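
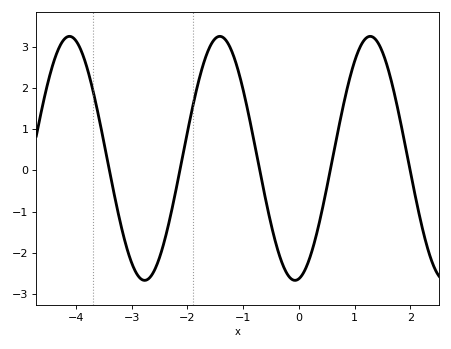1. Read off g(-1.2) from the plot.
2.88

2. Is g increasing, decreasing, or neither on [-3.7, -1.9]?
neither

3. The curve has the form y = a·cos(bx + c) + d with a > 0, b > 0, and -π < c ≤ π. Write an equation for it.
y = 2.96cos(2.33x - 2.98) + 0.29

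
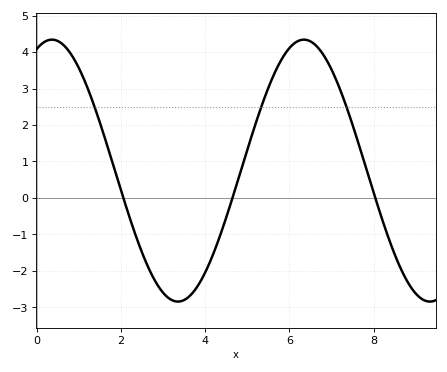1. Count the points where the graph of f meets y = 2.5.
3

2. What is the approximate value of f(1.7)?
1.34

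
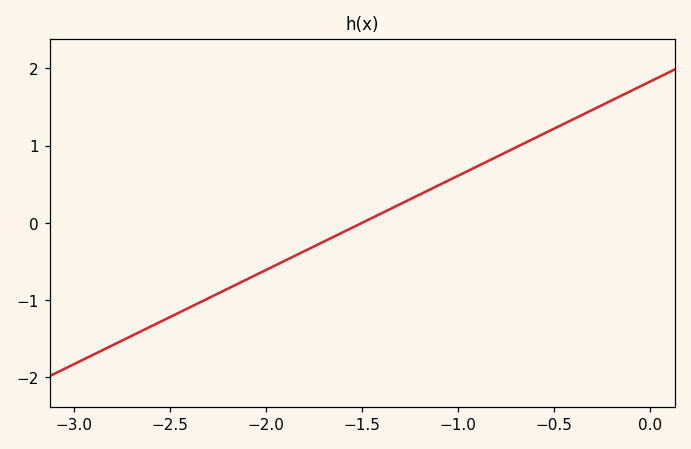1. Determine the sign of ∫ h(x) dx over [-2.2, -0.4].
positive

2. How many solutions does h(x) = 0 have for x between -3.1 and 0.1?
1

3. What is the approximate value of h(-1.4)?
0.1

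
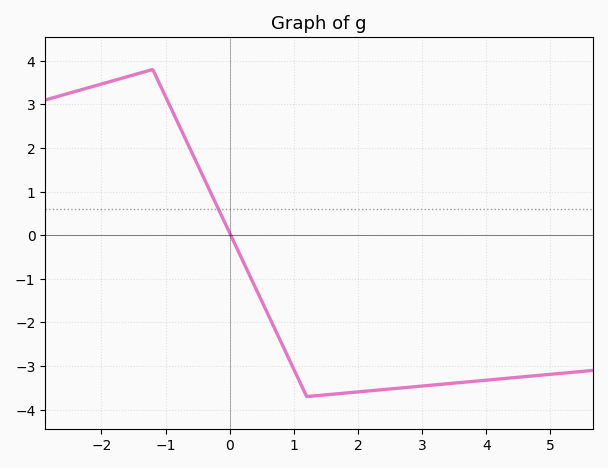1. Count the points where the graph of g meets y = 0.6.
1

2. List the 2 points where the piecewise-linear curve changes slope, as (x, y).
(-1.2, 3.8); (1.2, -3.7)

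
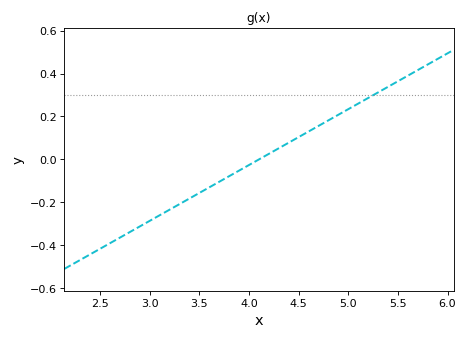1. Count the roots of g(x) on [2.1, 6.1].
1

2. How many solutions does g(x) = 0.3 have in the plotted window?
1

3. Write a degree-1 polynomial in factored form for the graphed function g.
y = 0.26(x - 4.1)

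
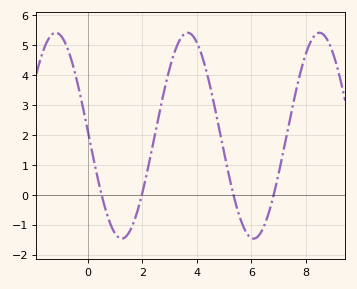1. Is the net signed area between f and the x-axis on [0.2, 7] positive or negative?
positive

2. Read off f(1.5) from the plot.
-1.27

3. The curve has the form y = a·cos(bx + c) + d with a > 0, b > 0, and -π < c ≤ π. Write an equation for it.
y = 3.44cos(1.3x + 1.52) + 1.98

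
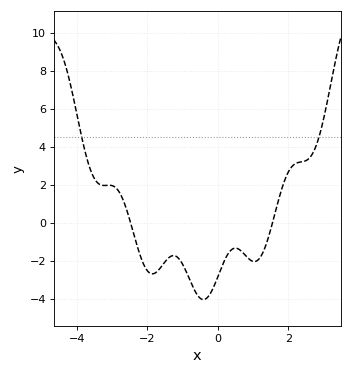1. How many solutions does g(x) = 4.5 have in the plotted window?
2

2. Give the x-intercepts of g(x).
-2.4, 1.6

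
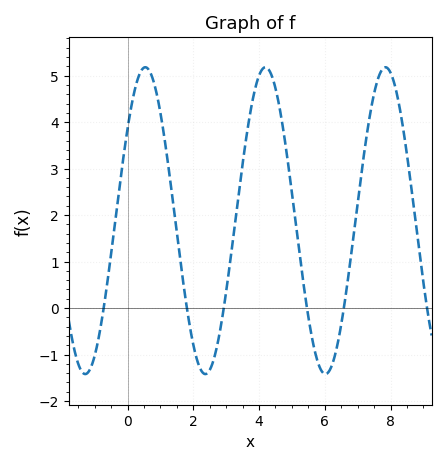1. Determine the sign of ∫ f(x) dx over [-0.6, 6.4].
positive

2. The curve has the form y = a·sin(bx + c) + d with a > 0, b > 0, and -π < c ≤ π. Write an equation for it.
y = 3.3sin(1.72x + 0.642) + 1.88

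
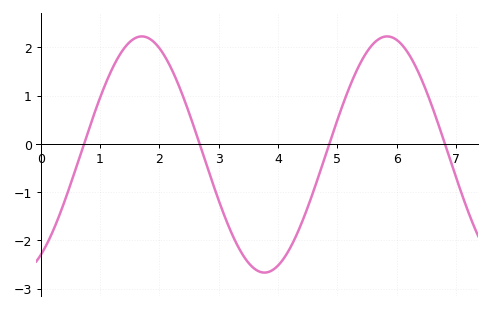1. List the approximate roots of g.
0.731, 2.68, 4.86, 6.81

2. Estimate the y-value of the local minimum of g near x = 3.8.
-2.67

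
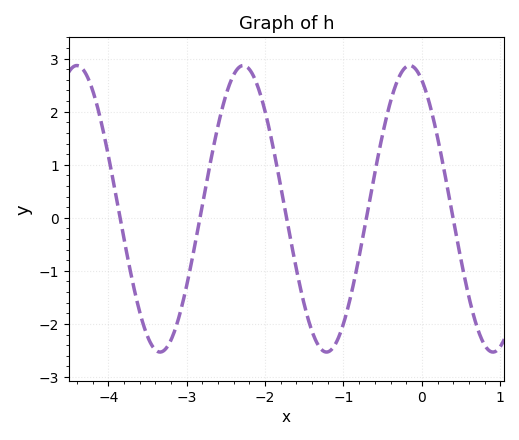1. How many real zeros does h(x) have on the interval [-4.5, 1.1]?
5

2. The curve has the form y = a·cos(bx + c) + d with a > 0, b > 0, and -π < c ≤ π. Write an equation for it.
y = 2.7cos(3x + 0.46) + 0.17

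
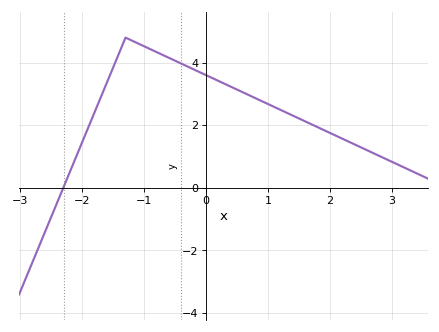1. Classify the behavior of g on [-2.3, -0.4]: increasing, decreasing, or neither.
neither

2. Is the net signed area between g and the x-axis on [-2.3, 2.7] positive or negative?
positive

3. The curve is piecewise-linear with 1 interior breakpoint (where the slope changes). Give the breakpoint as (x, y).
(-1.3, 4.8)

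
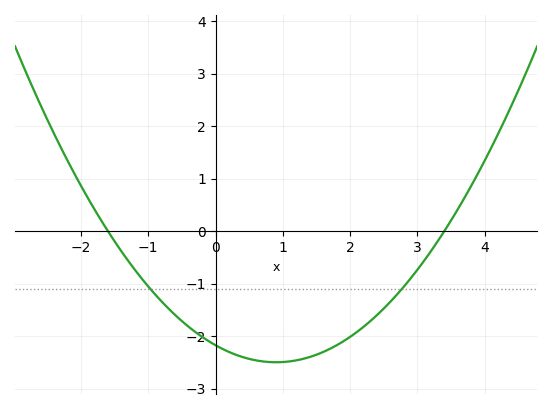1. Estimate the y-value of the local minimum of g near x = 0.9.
-2.5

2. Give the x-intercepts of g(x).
-1.6, 3.4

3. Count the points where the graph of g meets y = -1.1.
2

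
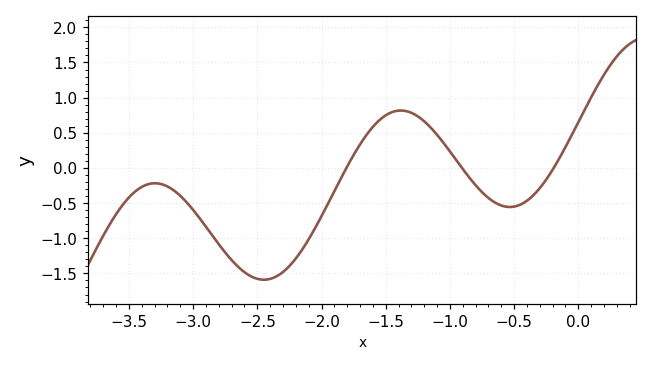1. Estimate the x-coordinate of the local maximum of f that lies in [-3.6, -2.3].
-3.3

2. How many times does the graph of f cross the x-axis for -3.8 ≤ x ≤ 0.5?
3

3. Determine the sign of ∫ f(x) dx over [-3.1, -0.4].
negative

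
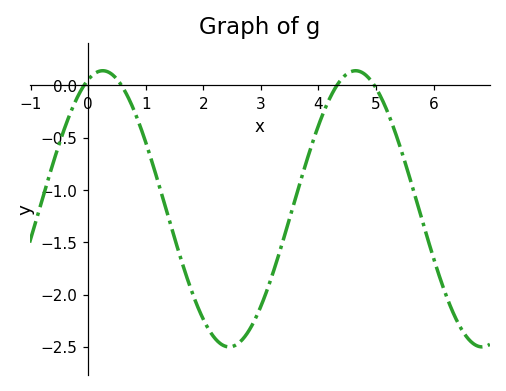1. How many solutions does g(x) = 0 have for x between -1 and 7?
4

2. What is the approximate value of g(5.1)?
-0.15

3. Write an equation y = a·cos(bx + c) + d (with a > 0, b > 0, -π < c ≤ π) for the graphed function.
y = 1.32cos(1.4x - 0.36) - 1.18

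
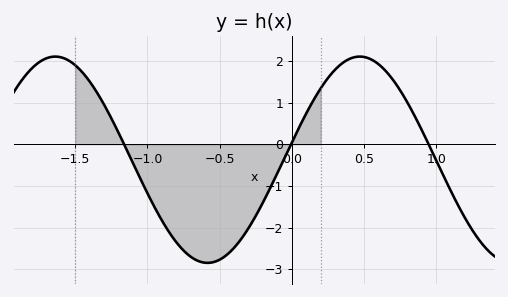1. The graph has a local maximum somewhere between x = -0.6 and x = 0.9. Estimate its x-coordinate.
0.45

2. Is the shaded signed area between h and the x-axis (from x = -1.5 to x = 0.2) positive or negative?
negative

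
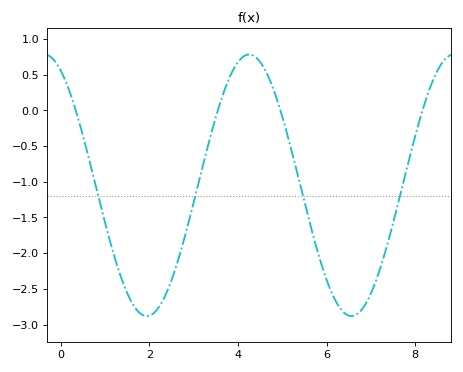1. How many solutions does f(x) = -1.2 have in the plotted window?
4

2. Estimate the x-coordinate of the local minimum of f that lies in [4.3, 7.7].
6.56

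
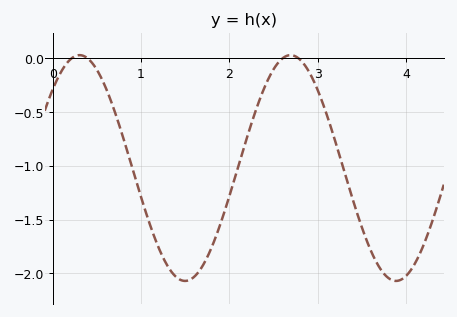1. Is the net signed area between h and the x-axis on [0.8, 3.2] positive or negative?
negative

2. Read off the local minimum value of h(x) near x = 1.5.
-2.07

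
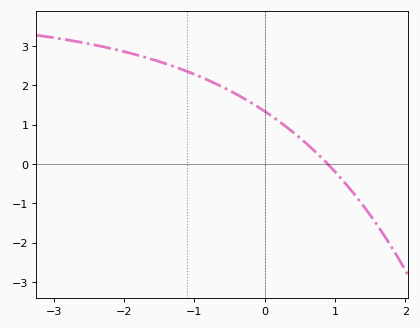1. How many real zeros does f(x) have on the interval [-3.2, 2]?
1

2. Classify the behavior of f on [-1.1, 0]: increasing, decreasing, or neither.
decreasing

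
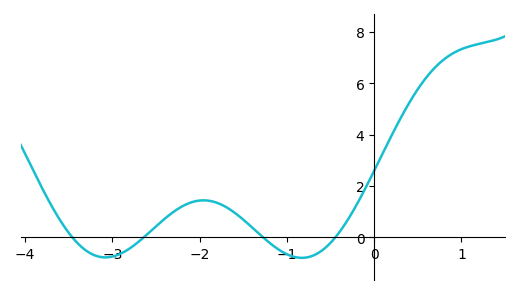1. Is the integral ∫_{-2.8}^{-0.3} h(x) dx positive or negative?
positive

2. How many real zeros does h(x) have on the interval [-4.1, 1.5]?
4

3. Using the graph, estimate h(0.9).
7.16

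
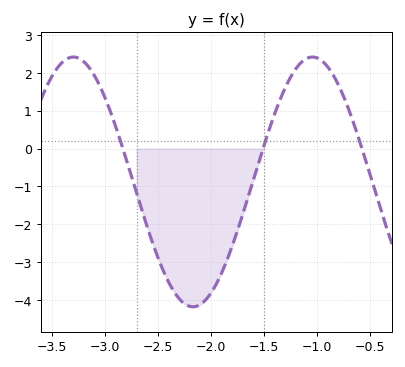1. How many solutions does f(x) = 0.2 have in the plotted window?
3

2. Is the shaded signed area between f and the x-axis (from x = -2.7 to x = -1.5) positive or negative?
negative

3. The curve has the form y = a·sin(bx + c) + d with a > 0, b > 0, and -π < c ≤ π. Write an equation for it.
y = 3.29sin(2.79x - 1.8) - 0.88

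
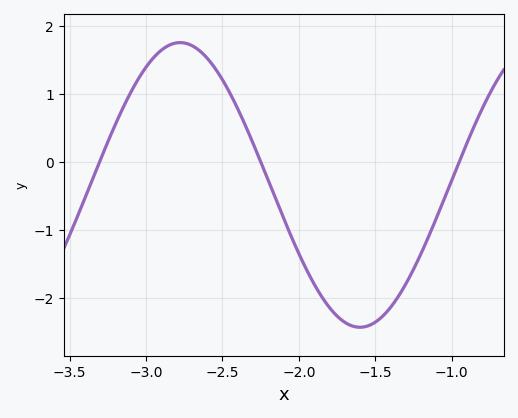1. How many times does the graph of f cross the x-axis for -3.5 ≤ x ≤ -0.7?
3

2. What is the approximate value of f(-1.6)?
-2.43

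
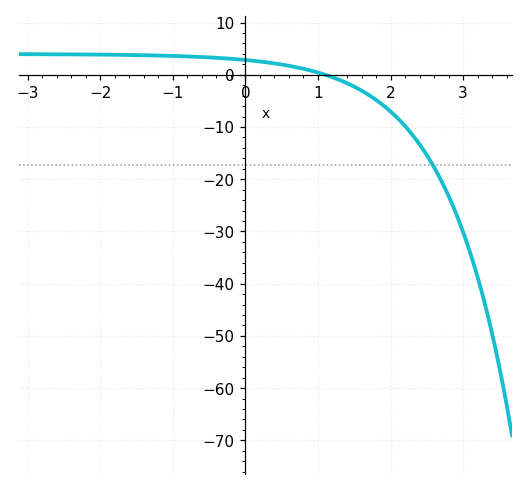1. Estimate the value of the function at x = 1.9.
-6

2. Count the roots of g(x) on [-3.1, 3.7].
1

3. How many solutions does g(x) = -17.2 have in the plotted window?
1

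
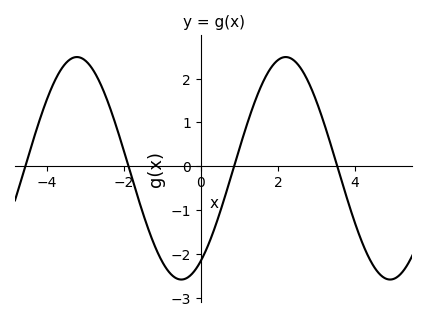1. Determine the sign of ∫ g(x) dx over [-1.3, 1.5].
negative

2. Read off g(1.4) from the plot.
1.47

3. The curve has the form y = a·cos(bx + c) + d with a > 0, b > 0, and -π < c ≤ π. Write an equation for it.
y = 2.54cos(1.16x - 2.55) - 0.05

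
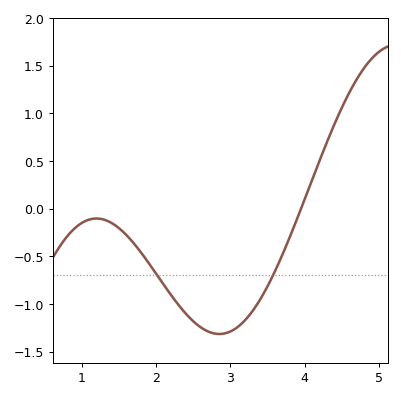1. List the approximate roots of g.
4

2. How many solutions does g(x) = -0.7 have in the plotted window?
2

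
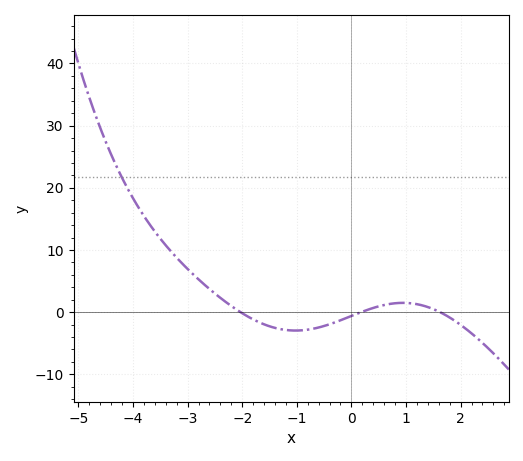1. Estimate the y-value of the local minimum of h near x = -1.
-2.97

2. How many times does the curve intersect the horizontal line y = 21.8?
1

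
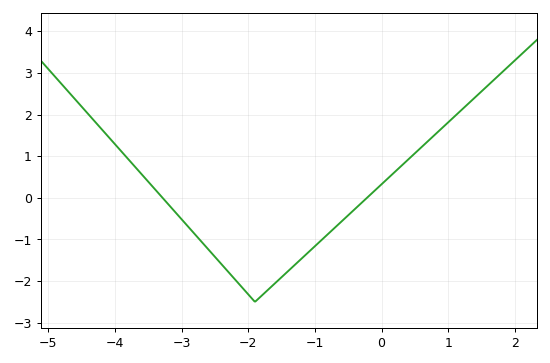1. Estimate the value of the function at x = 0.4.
0.9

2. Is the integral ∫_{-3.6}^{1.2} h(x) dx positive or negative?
negative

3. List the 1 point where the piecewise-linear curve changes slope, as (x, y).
(-1.9, -2.5)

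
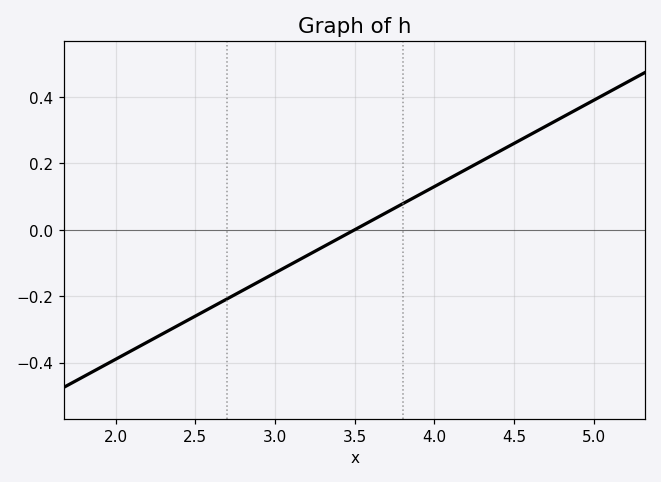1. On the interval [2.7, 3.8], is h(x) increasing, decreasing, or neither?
increasing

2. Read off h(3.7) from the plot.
0.06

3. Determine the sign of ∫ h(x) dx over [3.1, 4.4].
positive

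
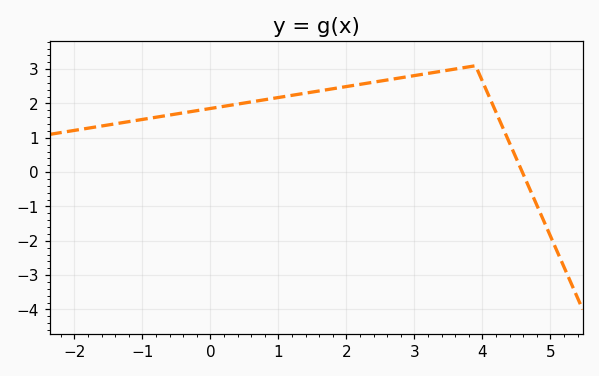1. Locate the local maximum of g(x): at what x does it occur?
3.9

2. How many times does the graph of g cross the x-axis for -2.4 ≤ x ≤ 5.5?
1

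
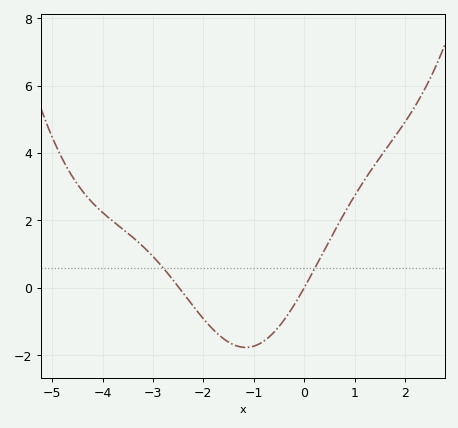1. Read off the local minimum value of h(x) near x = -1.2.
-1.8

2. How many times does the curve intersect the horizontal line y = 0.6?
2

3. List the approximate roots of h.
-2.4, 0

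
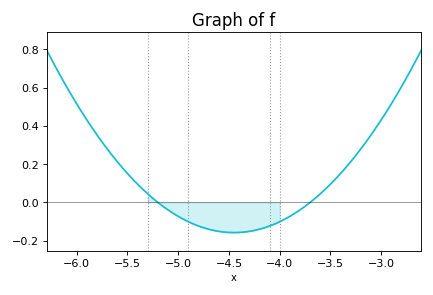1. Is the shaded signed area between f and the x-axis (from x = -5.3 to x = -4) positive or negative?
negative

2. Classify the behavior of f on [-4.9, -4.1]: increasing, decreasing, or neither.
neither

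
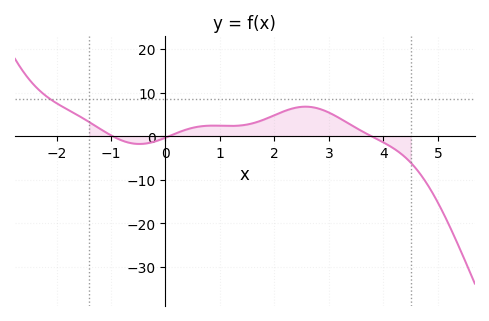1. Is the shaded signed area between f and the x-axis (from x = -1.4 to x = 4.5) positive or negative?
positive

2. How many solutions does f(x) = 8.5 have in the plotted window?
1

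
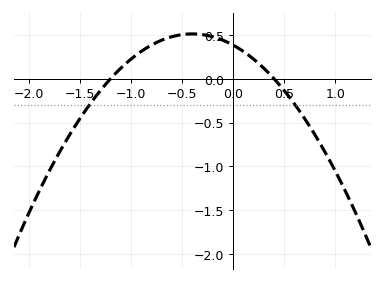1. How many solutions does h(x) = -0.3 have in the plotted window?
2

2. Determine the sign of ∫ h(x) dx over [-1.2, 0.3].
positive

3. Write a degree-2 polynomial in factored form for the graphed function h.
y = -0.8(x + 1.2)(x - 0.4)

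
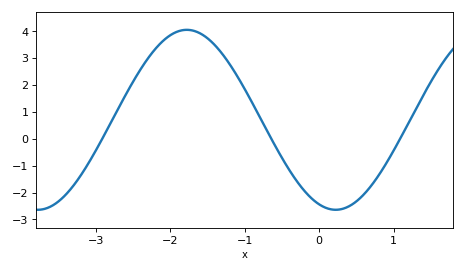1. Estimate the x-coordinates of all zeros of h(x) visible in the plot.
-2.9, -0.6, 1.1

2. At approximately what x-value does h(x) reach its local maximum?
-1.8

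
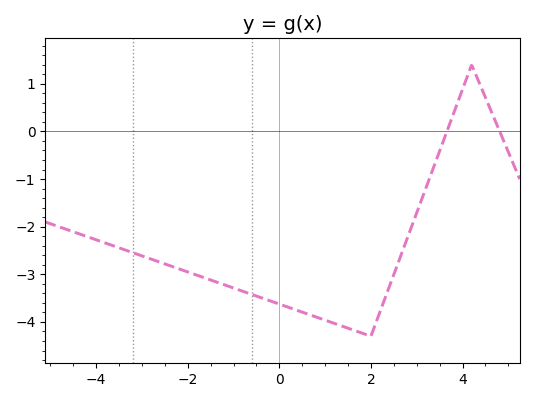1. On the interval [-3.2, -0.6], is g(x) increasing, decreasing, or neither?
decreasing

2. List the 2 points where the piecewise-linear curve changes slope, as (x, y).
(2, -4.3); (4.2, 1.4)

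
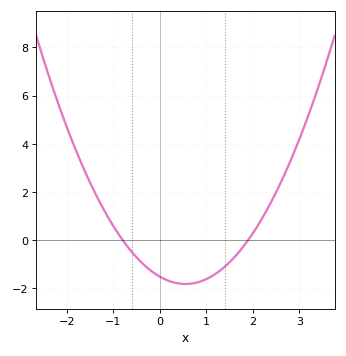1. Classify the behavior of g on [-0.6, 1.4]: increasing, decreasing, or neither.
neither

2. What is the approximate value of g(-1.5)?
2.38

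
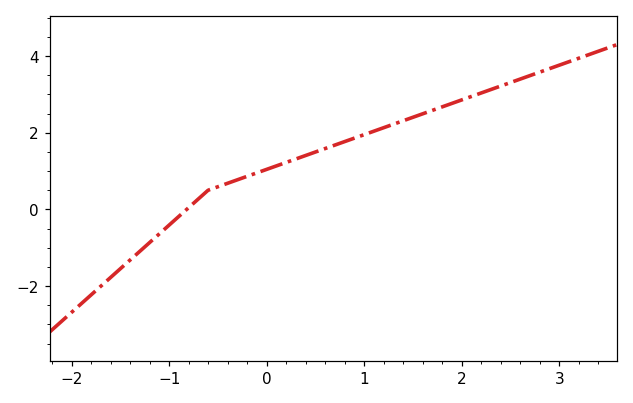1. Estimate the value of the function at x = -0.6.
0.5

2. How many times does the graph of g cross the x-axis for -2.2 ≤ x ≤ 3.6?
1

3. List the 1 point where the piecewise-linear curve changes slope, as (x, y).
(-0.6, 0.5)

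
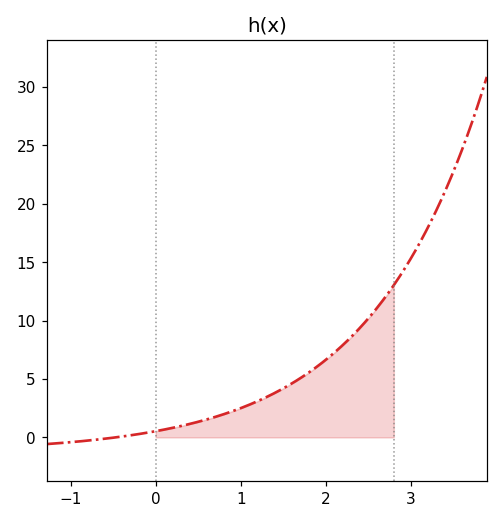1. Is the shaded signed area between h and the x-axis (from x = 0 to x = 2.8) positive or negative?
positive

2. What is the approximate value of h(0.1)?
0.668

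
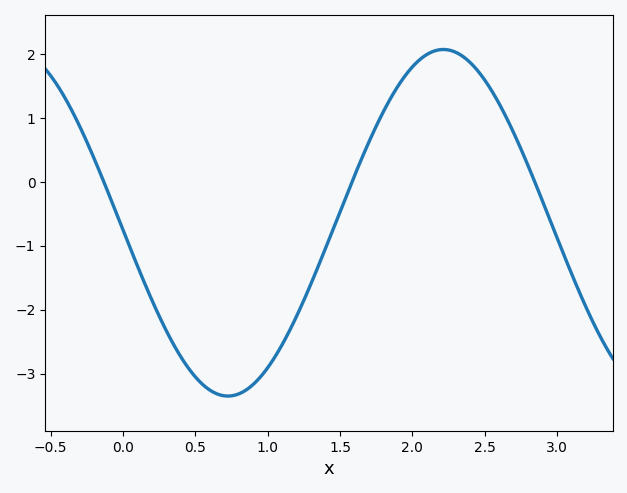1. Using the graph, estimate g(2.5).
1.59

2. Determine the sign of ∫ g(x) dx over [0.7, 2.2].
negative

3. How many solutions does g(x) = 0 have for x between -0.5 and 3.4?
3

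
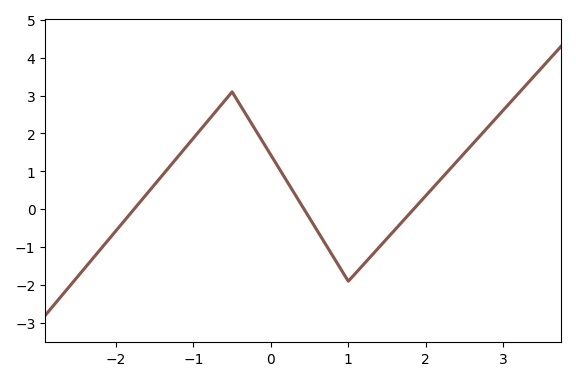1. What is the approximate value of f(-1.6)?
0.4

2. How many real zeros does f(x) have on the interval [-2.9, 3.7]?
3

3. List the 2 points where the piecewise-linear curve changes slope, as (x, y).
(-0.5, 3.1); (1, -1.9)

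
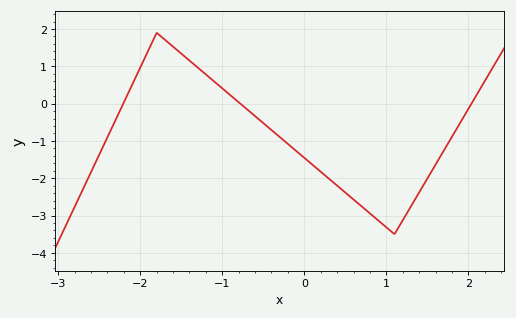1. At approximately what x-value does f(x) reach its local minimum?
1.1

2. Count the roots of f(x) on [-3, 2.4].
3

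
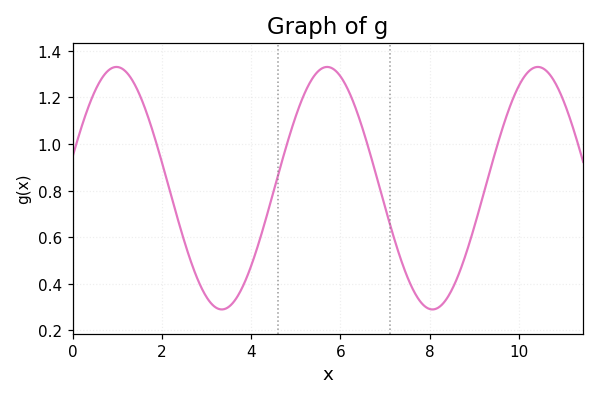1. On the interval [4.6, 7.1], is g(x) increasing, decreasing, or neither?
neither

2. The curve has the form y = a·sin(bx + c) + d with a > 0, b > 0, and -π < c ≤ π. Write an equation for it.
y = 0.52sin(1.3x + 0.27) + 0.81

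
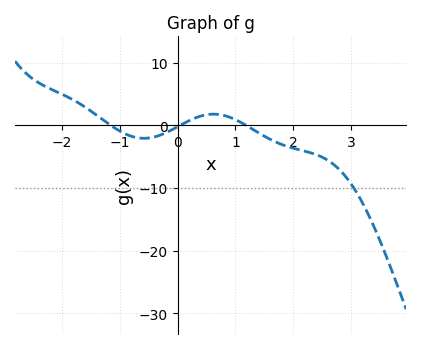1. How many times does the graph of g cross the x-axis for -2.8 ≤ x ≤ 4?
3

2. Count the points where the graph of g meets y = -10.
1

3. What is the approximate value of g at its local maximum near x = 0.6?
2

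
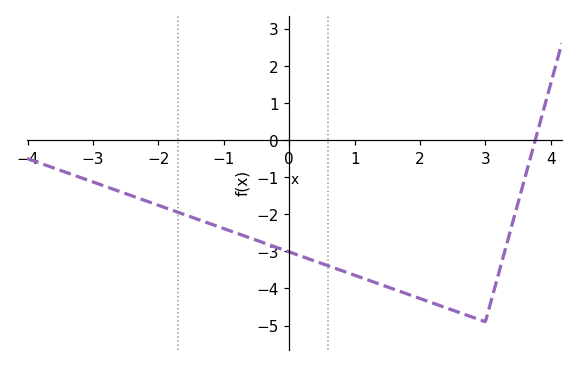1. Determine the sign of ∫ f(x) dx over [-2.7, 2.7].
negative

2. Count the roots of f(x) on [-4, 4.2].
1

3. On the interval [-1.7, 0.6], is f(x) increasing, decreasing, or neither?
decreasing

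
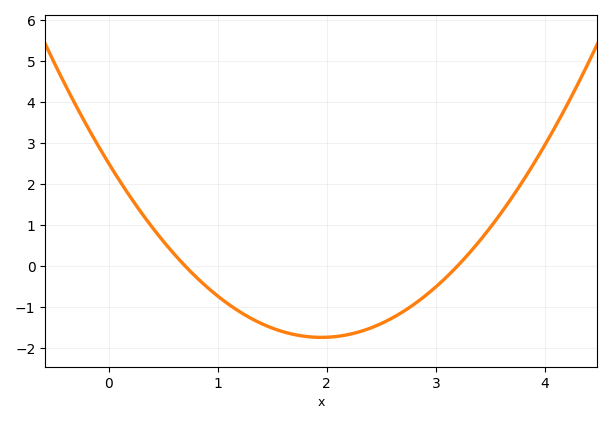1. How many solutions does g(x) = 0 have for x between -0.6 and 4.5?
2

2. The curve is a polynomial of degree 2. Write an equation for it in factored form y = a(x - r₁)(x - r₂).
y = 1.12(x - 0.7)(x - 3.2)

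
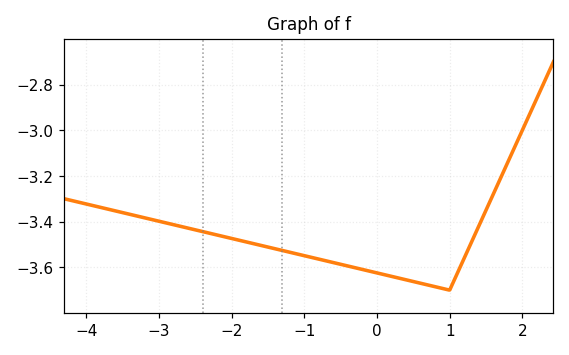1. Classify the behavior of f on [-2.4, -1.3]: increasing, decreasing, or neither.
decreasing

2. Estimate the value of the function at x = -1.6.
-3.5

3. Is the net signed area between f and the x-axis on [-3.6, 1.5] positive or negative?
negative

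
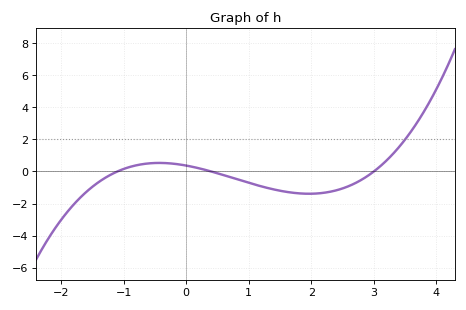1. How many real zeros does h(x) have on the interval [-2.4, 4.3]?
3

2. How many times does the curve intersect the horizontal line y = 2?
1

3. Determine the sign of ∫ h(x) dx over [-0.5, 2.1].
negative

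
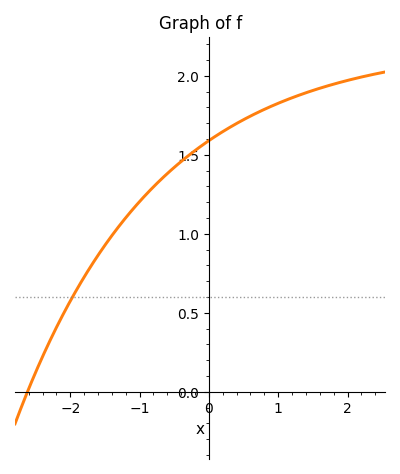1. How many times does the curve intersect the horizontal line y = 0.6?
1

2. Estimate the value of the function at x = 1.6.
1.9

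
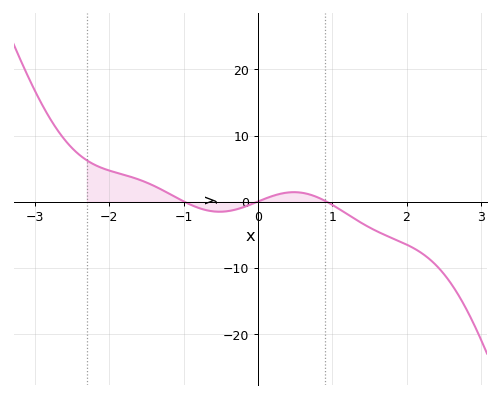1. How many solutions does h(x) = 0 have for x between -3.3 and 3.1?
3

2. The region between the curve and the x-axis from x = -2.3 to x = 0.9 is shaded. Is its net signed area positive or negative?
positive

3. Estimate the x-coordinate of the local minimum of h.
-0.516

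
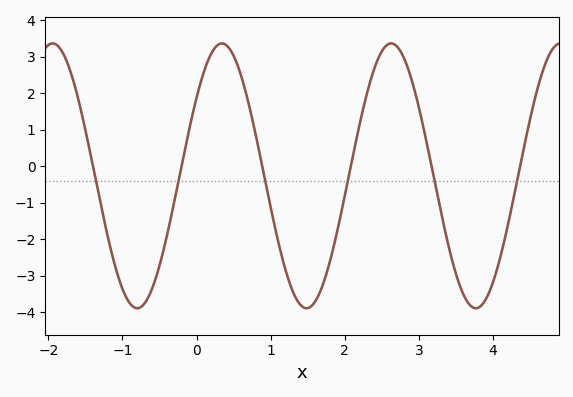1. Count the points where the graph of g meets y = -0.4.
6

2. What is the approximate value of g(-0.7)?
-3.75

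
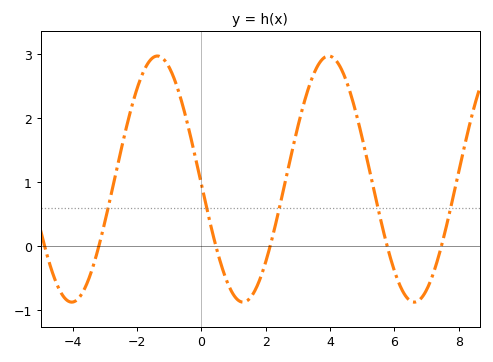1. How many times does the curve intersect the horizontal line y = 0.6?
5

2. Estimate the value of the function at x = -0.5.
2.05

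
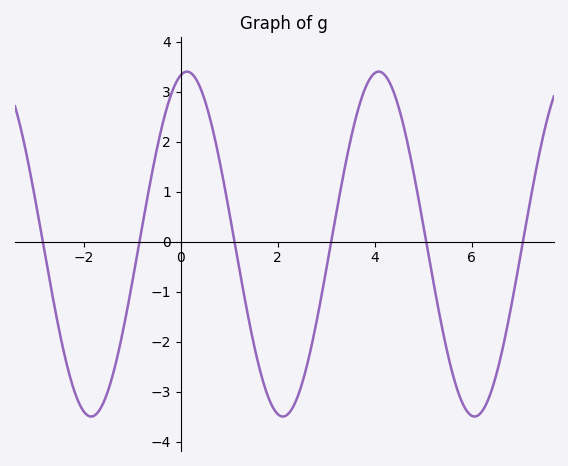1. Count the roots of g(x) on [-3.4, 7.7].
6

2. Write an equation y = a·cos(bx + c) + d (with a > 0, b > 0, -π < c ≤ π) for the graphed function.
y = 3.45cos(1.6x - 0.2) - 0.05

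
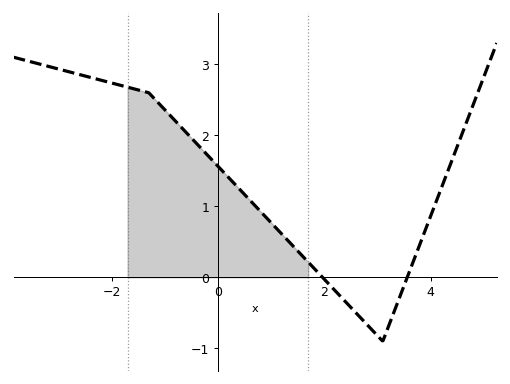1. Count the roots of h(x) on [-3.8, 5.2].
2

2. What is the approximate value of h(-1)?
2.36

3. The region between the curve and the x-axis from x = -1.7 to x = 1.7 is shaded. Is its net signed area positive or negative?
positive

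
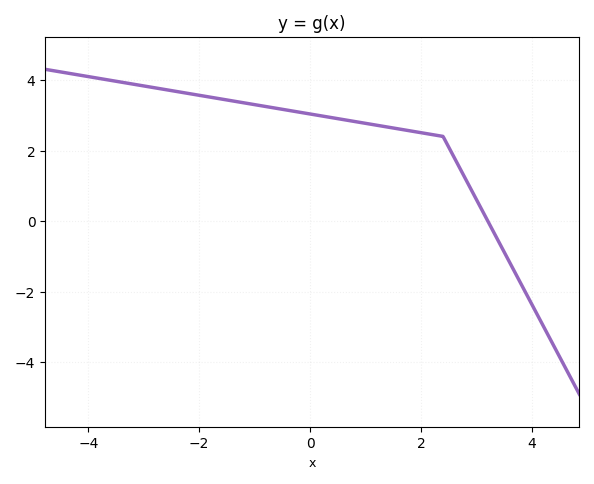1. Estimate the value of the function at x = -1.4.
3.41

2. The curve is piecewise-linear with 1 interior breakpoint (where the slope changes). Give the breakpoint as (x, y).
(2.4, 2.4)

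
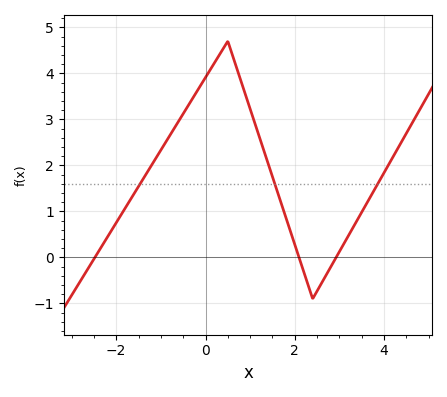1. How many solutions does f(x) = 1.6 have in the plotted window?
3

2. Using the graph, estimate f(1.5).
1.8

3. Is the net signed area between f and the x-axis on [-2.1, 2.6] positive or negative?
positive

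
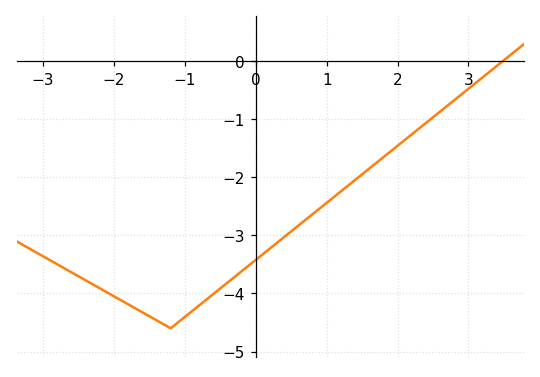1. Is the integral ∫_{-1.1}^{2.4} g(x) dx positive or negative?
negative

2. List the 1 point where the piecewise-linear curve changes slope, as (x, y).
(-1.2, -4.6)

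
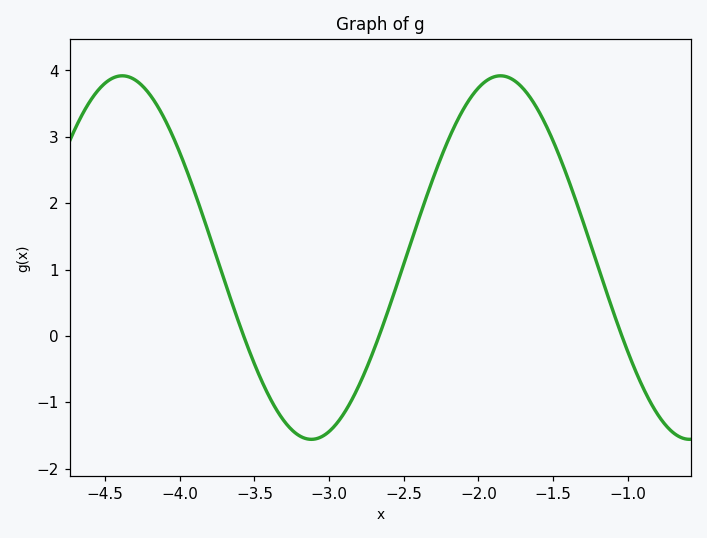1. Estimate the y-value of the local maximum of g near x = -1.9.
3.9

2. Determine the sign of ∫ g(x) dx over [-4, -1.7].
positive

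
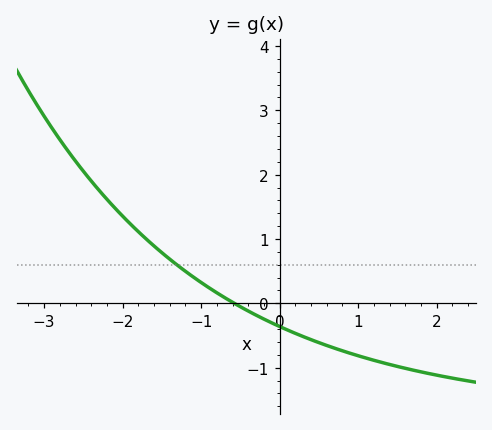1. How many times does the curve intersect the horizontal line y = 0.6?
1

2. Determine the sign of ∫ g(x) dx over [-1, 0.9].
negative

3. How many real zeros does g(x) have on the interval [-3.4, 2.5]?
1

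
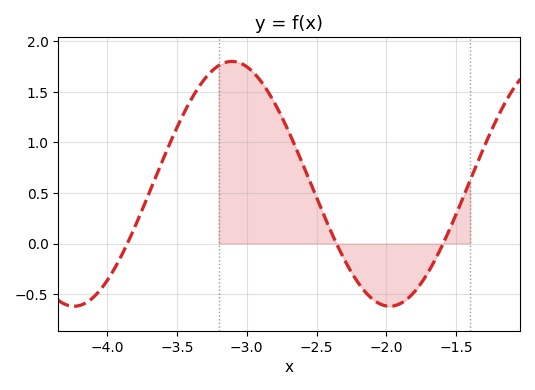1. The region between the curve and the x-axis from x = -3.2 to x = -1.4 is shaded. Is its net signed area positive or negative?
positive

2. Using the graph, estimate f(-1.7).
-0.282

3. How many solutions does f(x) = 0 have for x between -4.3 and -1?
3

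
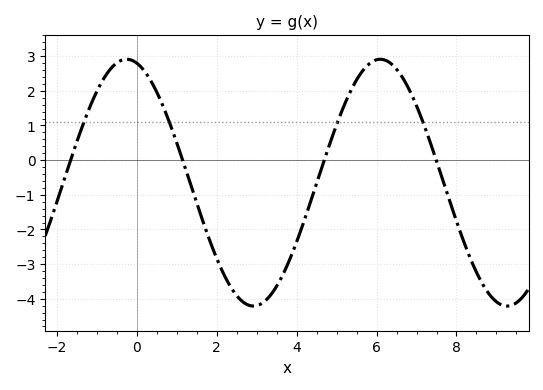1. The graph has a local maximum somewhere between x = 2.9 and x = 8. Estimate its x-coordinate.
6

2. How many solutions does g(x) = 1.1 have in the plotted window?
4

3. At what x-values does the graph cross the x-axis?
-1.6, 1.2, 4.6, 7.4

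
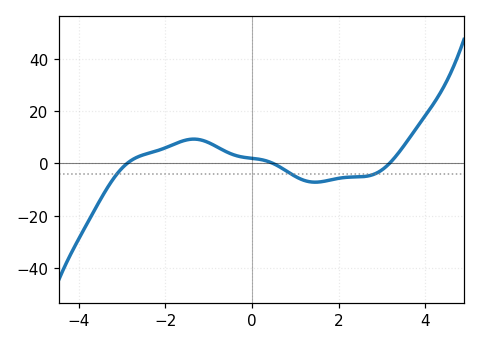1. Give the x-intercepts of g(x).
-2.88, 0.49, 3.17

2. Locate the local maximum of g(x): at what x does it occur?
-1.34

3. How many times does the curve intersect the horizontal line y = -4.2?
3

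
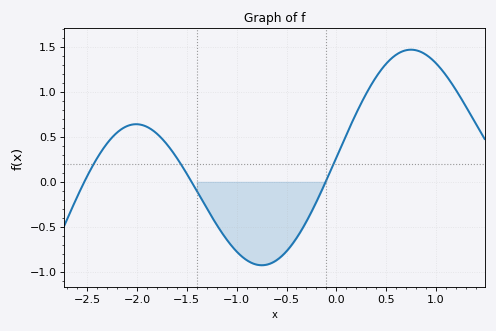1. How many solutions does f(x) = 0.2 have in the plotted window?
3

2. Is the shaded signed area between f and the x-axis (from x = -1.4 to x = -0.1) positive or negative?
negative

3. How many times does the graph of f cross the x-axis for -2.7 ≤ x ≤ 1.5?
3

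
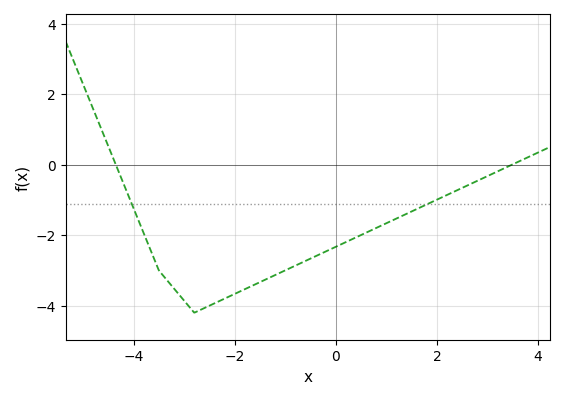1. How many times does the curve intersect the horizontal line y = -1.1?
2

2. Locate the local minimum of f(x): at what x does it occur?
-2.8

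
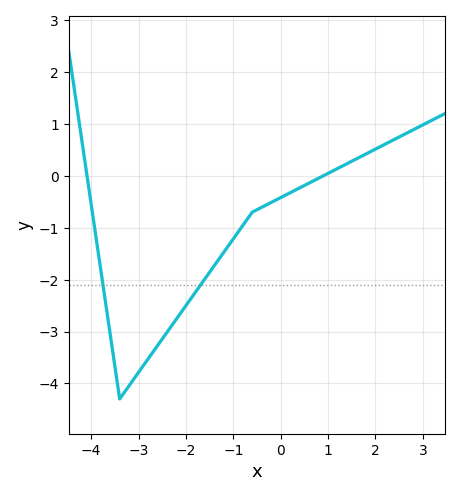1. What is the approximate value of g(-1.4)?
-1.7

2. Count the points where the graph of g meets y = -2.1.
2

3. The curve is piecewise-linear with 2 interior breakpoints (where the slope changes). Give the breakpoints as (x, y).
(-3.4, -4.3); (-0.6, -0.7)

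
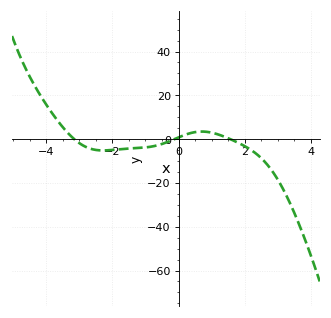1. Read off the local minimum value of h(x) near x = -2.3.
-6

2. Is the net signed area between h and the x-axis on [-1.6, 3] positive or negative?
negative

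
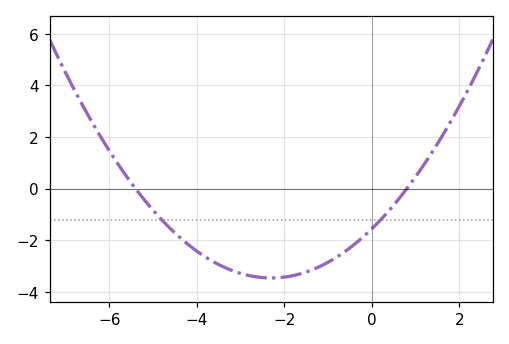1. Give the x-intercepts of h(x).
-5.4, 0.8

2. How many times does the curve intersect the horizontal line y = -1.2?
2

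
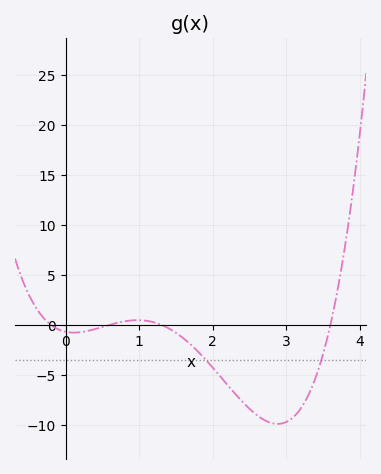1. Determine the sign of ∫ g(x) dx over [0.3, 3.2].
negative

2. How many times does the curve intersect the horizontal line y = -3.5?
2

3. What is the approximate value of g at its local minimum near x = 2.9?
-10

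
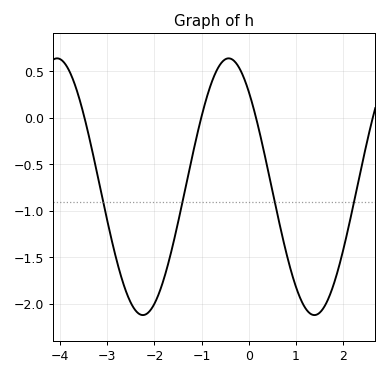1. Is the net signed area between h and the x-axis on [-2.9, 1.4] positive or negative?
negative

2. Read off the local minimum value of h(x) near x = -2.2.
-2.12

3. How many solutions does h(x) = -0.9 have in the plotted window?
4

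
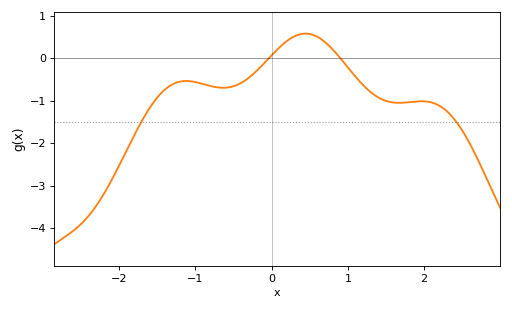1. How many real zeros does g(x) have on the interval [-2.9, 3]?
2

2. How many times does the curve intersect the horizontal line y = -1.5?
2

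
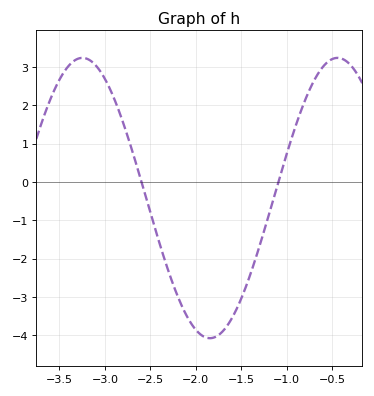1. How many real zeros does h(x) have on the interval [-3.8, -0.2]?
2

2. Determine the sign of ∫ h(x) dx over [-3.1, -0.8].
negative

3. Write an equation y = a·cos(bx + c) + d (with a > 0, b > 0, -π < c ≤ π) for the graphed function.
y = 3.66cos(2.24x + 0.992) - 0.42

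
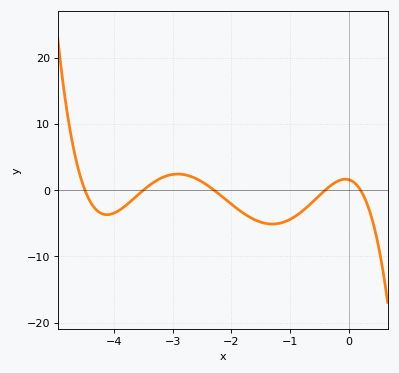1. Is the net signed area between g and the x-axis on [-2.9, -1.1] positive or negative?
negative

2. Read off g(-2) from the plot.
-2.14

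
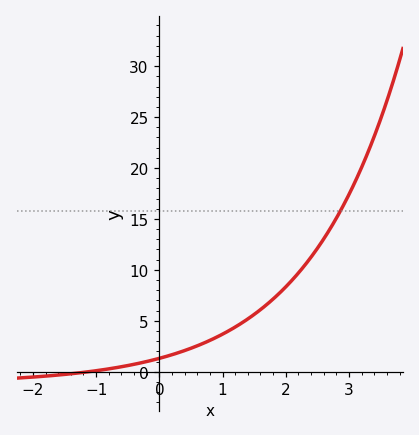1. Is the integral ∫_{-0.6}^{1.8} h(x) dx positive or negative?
positive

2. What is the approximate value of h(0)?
1.5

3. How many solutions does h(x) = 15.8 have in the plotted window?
1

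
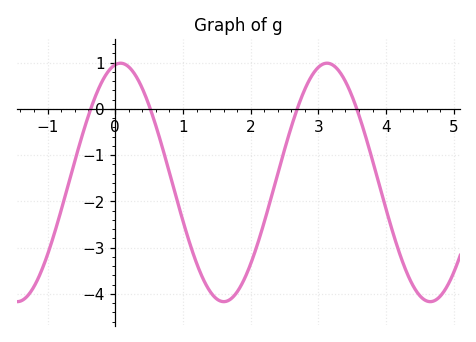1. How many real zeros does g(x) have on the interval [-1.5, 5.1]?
4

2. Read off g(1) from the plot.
-2.42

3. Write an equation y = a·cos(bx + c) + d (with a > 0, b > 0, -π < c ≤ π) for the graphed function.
y = 2.58cos(2.06x - 0.16) - 1.59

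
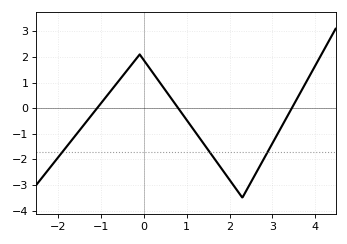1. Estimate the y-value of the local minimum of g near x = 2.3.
-3.5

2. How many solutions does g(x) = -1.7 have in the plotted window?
3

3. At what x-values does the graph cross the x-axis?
-1.1, 0.8, 3.5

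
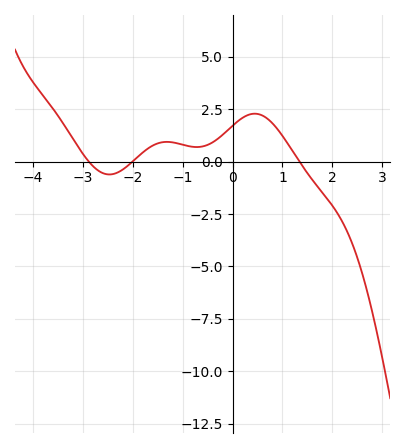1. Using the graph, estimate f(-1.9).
0.215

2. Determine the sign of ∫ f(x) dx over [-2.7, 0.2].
positive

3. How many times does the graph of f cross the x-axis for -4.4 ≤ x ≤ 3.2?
3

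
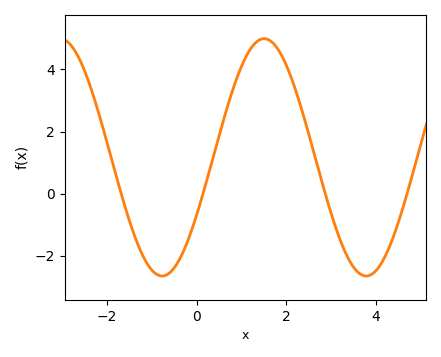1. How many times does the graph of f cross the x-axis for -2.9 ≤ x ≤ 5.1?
4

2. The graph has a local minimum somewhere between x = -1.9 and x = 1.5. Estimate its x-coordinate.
-0.768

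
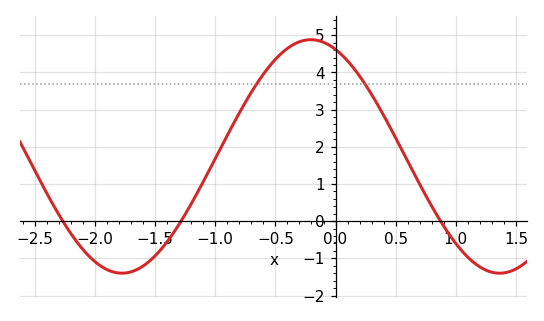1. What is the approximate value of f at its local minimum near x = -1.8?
-1.4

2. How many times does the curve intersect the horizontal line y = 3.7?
2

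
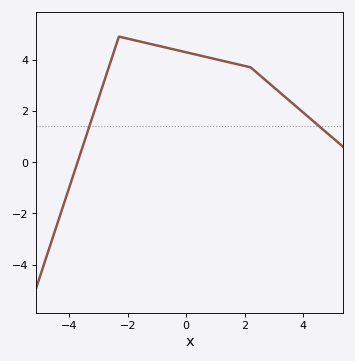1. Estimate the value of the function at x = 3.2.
2.8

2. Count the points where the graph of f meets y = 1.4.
2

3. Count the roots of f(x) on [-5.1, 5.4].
1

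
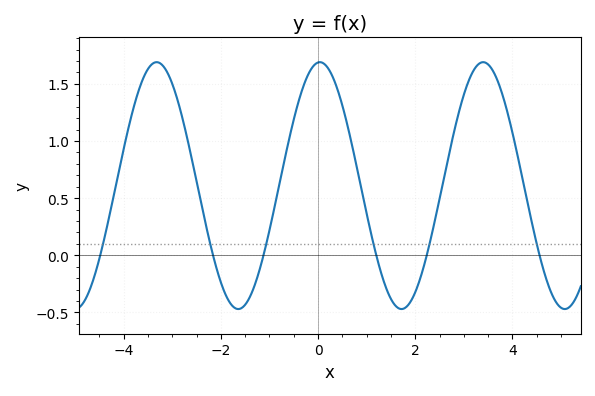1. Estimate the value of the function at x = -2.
-0.25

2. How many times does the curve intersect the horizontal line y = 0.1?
6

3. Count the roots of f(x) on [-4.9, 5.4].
6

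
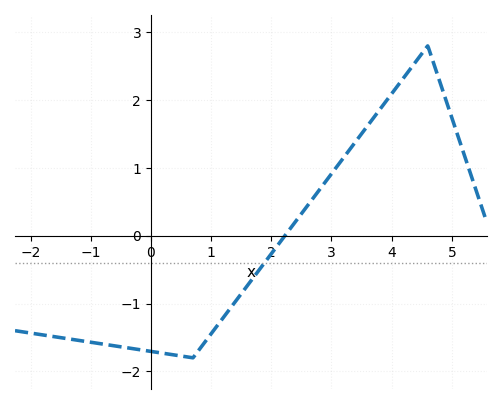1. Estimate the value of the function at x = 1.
-1.45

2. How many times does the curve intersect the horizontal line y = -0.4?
1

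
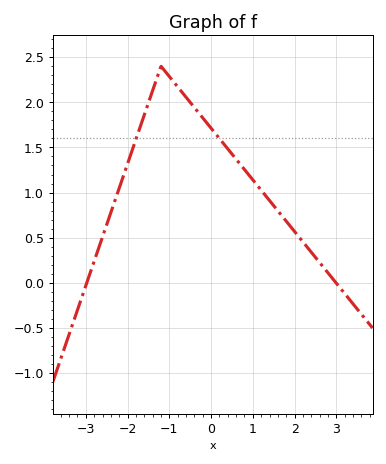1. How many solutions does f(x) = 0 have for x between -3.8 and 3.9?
2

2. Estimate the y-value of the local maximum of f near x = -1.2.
2.4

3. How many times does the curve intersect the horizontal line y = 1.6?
2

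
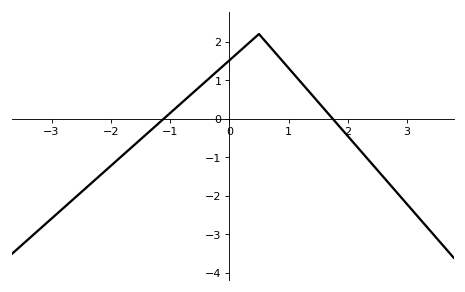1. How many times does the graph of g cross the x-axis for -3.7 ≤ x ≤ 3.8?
2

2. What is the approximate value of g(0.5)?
2.2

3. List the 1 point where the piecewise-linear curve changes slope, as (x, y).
(0.5, 2.2)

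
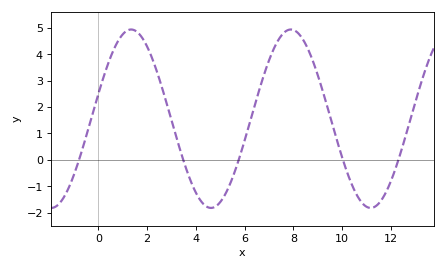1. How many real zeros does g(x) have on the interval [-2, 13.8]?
5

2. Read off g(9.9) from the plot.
0.374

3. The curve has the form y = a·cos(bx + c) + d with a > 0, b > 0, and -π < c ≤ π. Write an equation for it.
y = 3.38cos(0.96x - 1.29) + 1.56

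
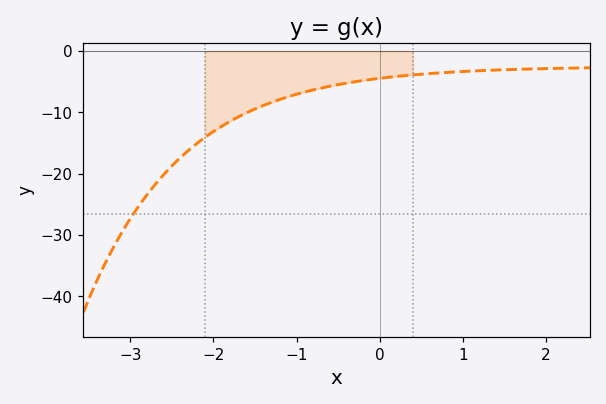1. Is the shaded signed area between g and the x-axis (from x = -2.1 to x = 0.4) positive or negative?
negative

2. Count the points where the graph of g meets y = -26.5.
1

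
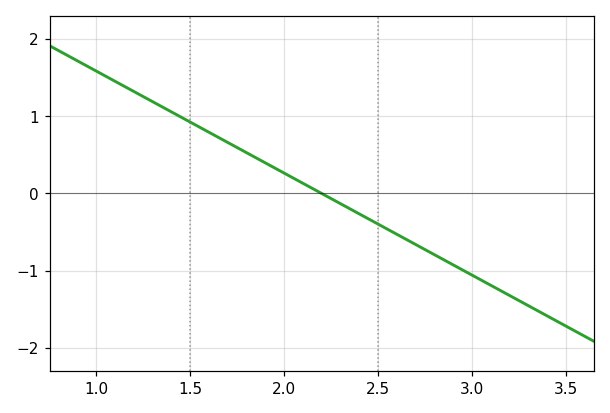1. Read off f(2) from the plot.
0.3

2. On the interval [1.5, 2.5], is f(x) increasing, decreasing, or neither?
decreasing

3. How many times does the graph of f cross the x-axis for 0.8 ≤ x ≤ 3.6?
1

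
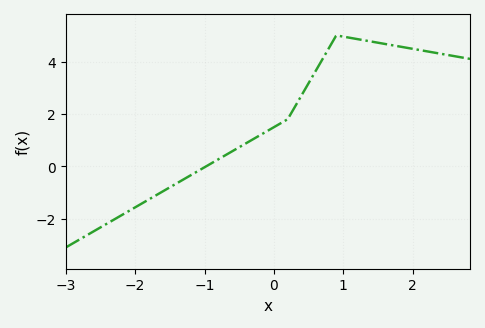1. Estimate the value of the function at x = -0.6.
0.6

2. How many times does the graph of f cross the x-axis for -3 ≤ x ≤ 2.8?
1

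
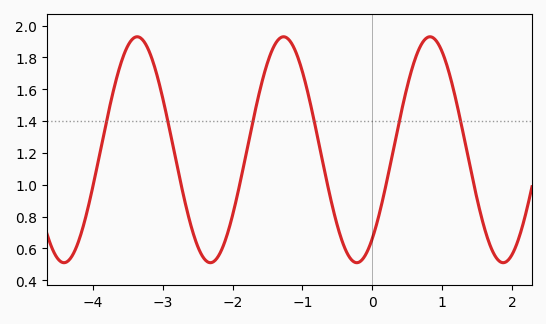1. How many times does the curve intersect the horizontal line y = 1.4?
6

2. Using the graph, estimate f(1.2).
1.52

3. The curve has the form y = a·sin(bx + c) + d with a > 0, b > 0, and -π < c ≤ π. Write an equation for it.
y = 0.71sin(3x - 0.902) + 1.22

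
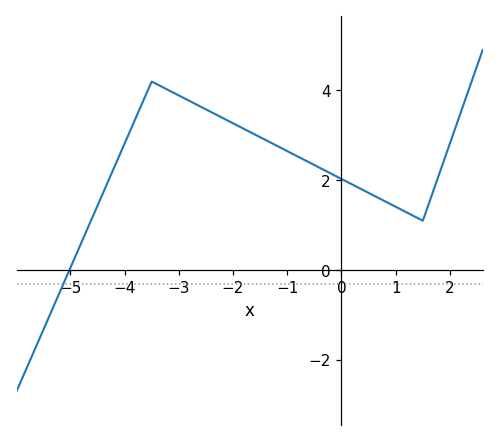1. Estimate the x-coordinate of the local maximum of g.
-3.4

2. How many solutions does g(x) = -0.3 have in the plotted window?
1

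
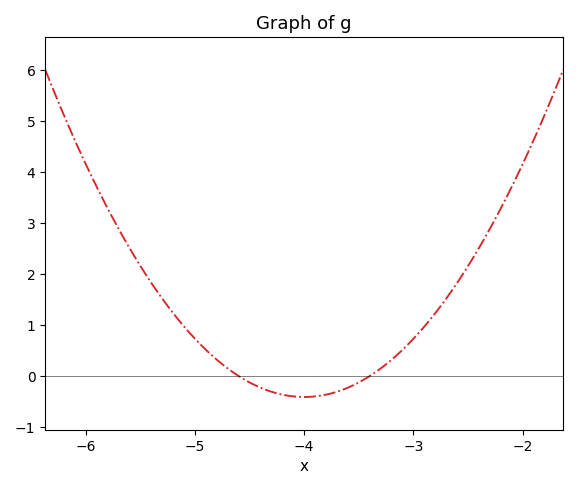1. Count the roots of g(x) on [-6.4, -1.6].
2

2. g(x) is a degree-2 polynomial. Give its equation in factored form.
y = 1.14(x + 4.6)(x + 3.4)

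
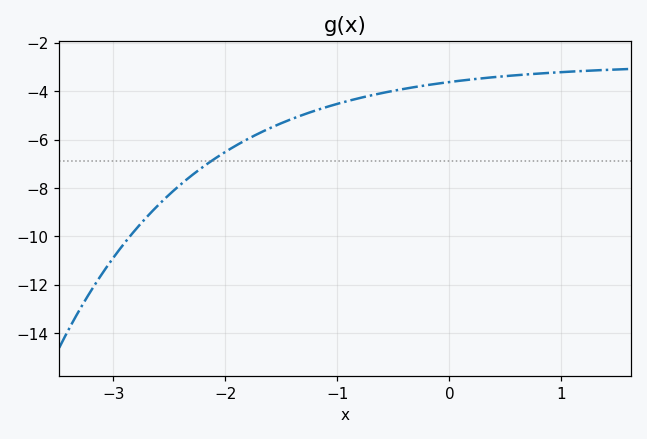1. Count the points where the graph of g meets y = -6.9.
1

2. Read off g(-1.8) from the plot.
-5.98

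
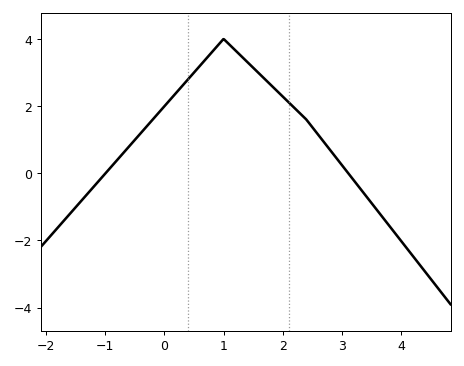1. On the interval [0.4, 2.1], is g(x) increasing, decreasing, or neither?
neither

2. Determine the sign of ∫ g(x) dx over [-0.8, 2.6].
positive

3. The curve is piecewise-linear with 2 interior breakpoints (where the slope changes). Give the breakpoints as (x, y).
(1, 4); (2.4, 1.6)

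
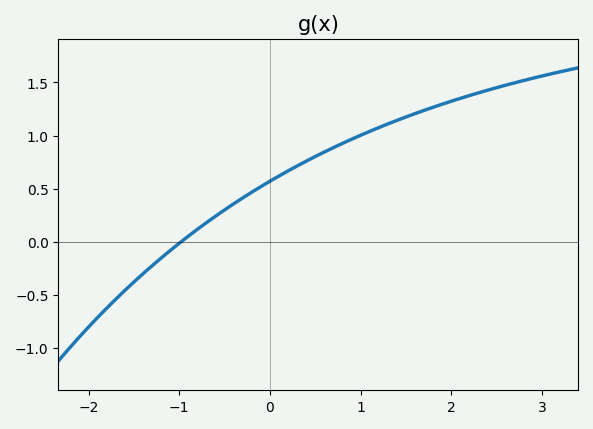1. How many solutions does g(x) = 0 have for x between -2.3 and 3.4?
1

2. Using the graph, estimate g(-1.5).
-0.379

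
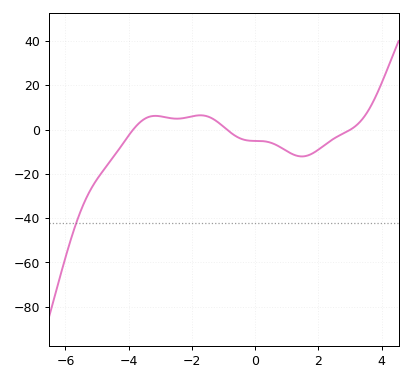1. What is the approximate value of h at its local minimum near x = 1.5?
-12.1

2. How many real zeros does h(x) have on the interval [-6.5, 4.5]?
3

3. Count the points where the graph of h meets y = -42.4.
1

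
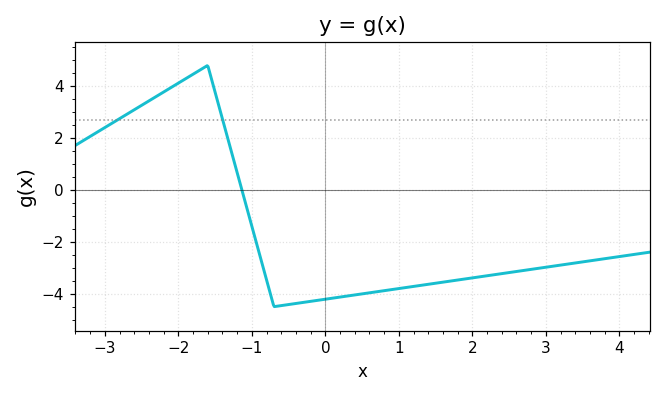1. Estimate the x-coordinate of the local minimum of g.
-0.6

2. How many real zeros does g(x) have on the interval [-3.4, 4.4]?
1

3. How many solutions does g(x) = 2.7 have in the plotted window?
2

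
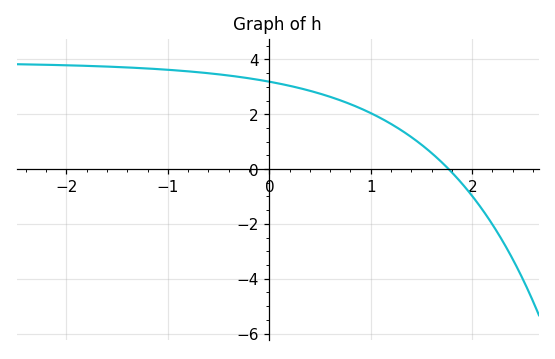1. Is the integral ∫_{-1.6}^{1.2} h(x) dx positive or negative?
positive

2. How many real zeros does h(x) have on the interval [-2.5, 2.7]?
1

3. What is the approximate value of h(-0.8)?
3.57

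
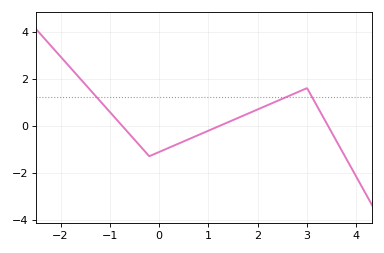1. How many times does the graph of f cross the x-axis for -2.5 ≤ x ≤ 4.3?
3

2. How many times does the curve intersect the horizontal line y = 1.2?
3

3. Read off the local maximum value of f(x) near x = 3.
1.6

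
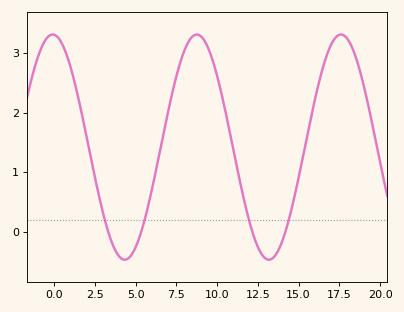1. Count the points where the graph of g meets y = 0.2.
4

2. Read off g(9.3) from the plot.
3.2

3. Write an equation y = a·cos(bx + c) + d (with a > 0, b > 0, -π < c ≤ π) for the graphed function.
y = 1.89cos(0.71x + 0.07) + 1.42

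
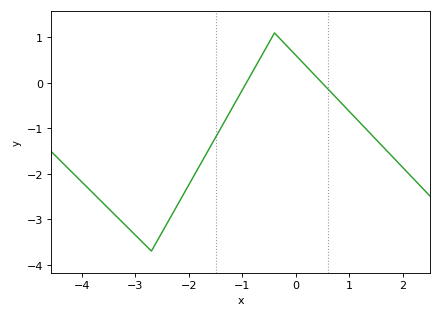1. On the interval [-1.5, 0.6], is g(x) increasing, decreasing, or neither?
neither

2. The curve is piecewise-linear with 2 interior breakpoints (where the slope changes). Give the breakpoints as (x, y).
(-2.7, -3.7); (-0.4, 1.1)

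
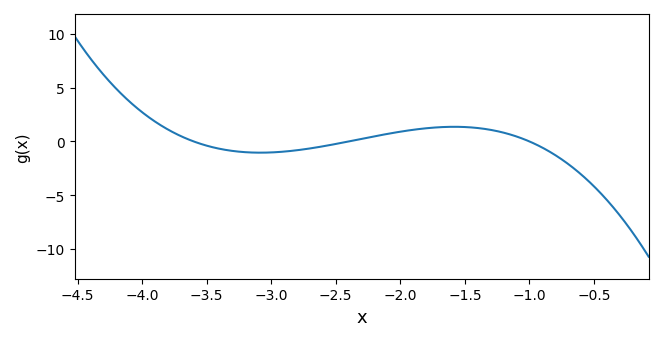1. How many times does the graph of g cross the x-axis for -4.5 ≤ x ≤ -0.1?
3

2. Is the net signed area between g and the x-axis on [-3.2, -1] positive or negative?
positive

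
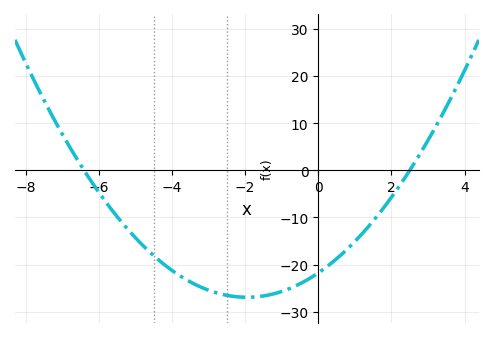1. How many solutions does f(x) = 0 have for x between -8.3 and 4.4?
2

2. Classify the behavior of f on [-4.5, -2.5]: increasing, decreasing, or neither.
decreasing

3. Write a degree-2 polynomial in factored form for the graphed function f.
y = 1.36(x + 6.4)(x - 2.5)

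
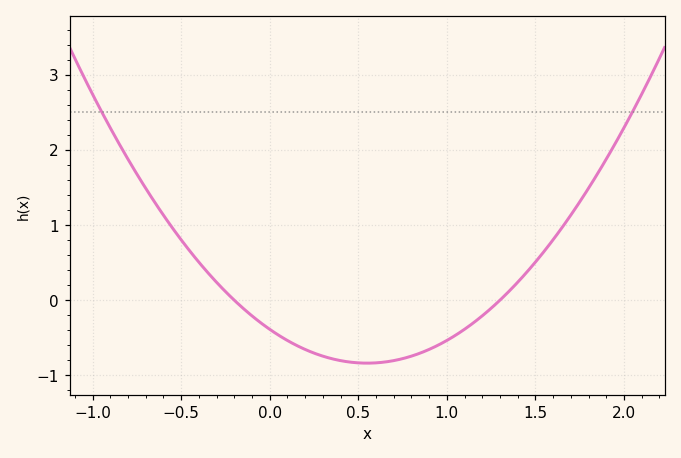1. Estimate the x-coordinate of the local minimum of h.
0.55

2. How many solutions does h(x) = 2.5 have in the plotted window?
2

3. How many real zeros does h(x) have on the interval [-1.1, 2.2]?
2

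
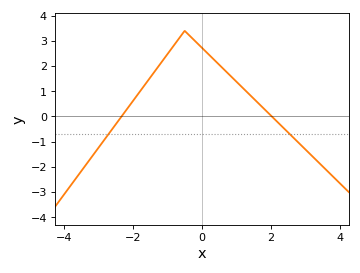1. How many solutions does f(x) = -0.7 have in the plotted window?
2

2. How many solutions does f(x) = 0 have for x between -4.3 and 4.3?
2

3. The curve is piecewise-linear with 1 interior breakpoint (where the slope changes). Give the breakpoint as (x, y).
(-0.5, 3.4)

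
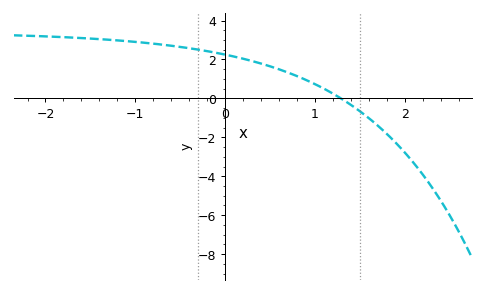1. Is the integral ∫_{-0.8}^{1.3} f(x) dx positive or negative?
positive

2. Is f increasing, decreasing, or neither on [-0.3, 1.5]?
decreasing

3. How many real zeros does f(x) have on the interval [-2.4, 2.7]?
1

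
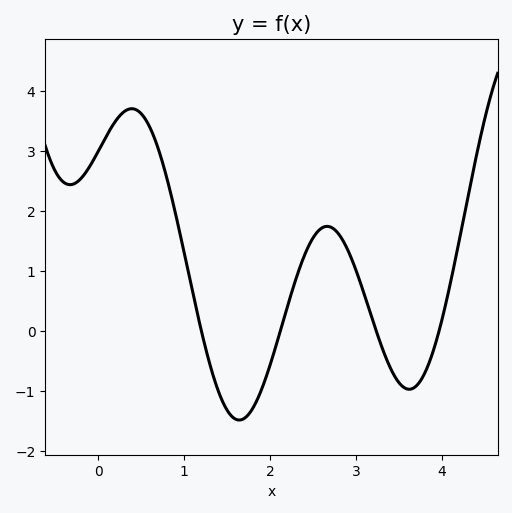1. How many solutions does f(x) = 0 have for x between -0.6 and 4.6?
4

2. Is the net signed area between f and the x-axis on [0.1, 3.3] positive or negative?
positive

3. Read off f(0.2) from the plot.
3.5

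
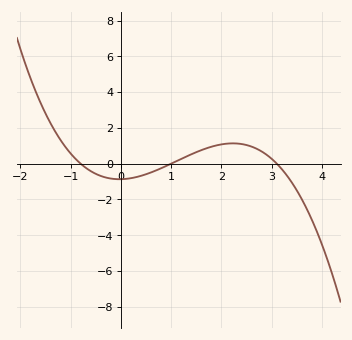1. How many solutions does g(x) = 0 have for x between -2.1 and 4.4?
3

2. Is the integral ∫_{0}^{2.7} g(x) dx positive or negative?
positive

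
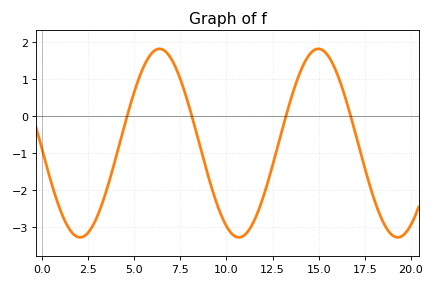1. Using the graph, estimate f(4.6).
0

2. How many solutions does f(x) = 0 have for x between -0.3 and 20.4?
4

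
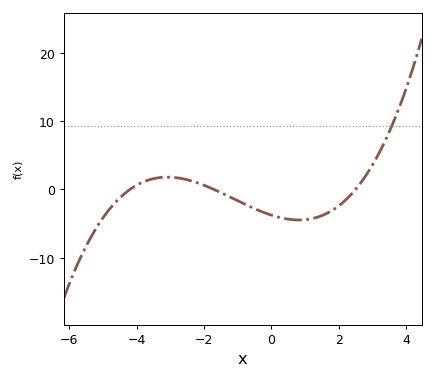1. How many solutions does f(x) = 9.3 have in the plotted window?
1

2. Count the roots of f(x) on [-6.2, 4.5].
3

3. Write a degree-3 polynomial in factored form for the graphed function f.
y = 0.21(x + 4.2)(x + 1.7)(x - 2.5)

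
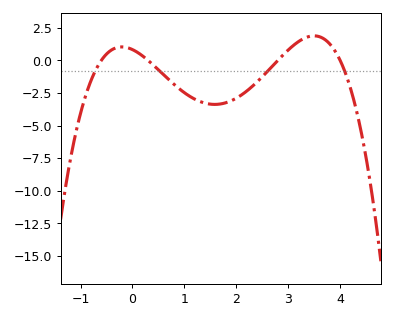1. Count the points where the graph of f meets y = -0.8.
4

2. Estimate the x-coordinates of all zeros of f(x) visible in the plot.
-0.6, 0.3, 2.8, 4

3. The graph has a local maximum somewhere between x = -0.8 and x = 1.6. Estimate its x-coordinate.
-0.206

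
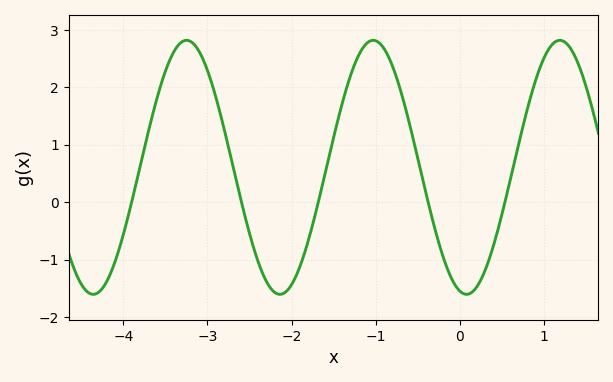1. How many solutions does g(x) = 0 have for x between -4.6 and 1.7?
5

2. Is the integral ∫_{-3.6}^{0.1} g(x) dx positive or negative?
positive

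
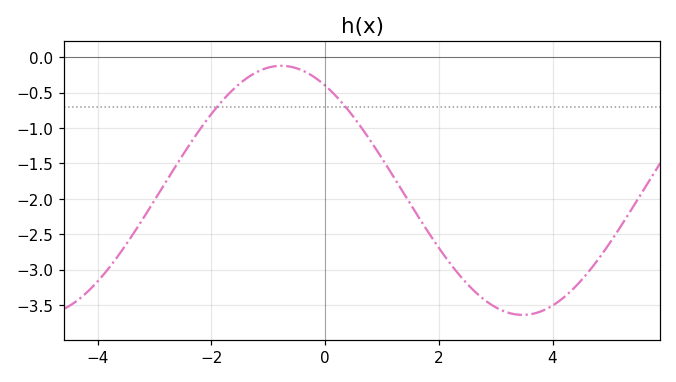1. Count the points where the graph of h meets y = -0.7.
2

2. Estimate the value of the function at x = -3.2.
-2.3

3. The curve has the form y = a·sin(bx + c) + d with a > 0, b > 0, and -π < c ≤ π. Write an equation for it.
y = 1.76sin(0.74x + 2.1) - 1.88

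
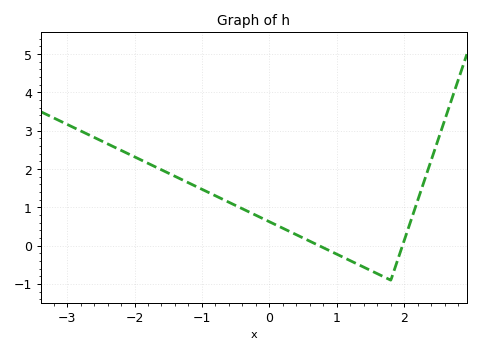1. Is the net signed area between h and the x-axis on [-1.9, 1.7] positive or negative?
positive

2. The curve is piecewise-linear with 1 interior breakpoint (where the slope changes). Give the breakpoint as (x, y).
(1.8, -0.9)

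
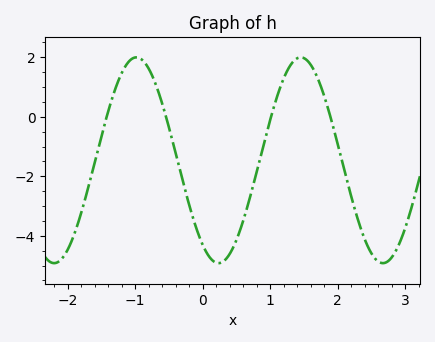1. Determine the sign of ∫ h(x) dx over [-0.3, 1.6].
negative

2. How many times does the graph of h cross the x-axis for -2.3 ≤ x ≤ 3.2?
4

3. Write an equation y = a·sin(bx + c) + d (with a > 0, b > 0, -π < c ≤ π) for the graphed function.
y = 3.46sin(2.6x - 2.2) - 1.46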